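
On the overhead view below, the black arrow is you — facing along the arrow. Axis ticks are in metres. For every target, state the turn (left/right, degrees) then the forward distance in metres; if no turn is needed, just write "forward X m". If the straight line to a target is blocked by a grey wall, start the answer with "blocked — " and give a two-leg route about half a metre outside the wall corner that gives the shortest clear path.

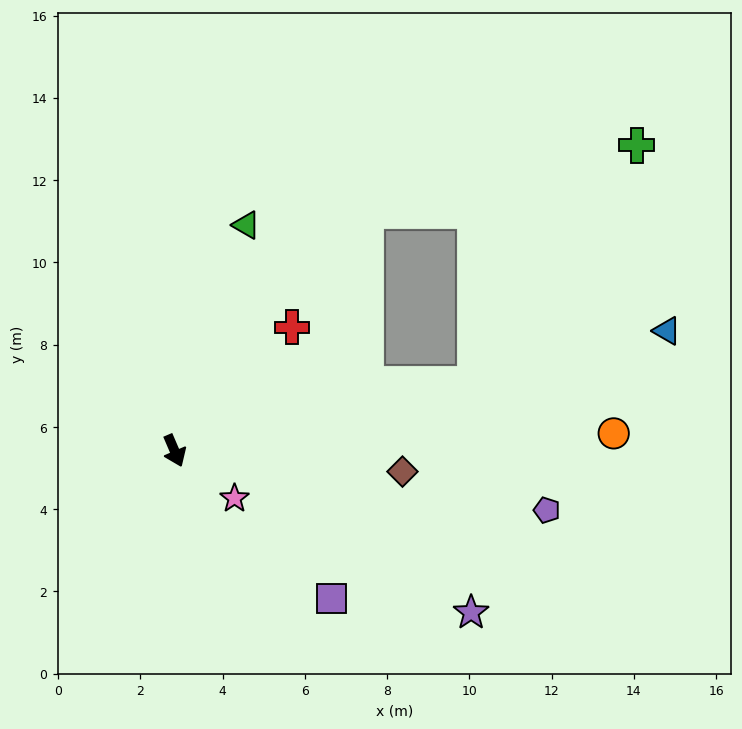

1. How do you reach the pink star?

turn left 28°, forward 1.9 m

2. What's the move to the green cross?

blocked — turn left 79°, forward 7.5 m, then turn left 43°, forward 7.0 m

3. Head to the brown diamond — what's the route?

turn left 62°, forward 5.6 m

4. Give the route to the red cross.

turn left 113°, forward 4.1 m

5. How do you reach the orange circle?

turn left 69°, forward 10.7 m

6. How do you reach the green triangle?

turn left 139°, forward 5.8 m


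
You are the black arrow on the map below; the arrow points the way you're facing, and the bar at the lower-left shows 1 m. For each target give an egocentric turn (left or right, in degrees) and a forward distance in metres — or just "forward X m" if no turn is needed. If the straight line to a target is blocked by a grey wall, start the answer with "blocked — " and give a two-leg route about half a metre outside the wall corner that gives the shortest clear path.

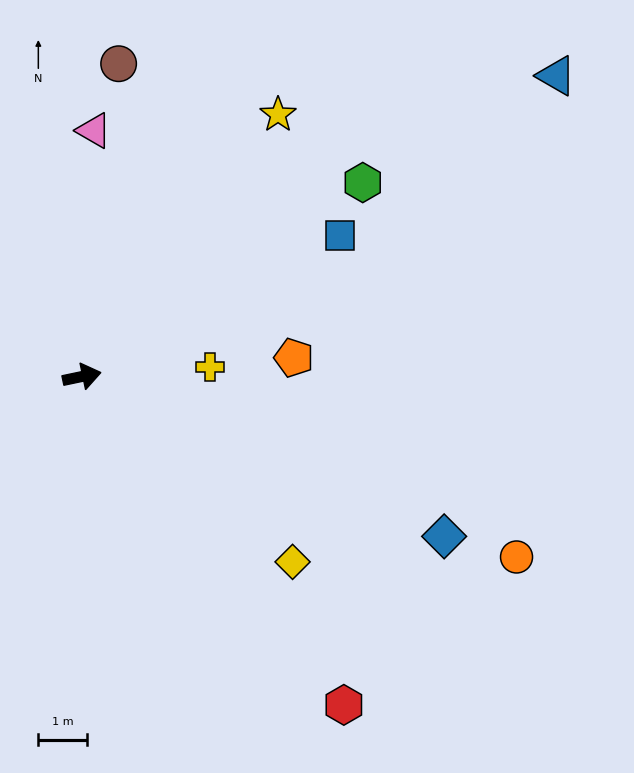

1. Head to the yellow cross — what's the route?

turn right 8°, forward 2.6 m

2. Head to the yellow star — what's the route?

turn left 41°, forward 6.7 m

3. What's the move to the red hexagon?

turn right 63°, forward 8.6 m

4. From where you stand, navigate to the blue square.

turn left 17°, forward 6.0 m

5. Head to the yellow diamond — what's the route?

turn right 53°, forward 5.7 m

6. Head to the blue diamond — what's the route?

turn right 36°, forward 8.1 m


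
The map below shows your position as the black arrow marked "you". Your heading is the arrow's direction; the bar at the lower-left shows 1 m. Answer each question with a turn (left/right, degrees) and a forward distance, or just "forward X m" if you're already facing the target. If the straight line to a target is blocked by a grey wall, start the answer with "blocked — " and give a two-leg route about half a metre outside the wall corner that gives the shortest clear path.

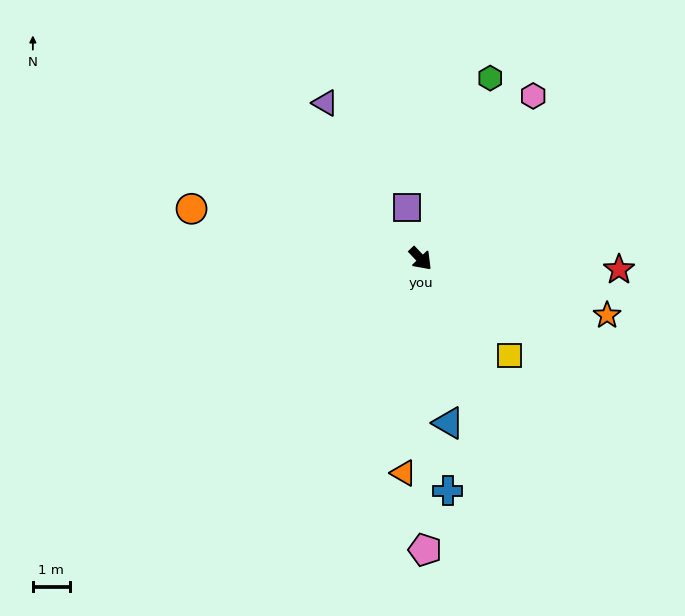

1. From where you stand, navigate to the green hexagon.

turn left 115°, forward 5.2 m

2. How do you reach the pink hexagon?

turn left 102°, forward 5.4 m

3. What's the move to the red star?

turn left 43°, forward 5.4 m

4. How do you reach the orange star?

turn left 30°, forward 5.3 m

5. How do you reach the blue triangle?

turn right 34°, forward 4.5 m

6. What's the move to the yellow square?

forward 3.6 m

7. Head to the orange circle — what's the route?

turn right 146°, forward 6.3 m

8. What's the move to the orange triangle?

turn right 48°, forward 5.8 m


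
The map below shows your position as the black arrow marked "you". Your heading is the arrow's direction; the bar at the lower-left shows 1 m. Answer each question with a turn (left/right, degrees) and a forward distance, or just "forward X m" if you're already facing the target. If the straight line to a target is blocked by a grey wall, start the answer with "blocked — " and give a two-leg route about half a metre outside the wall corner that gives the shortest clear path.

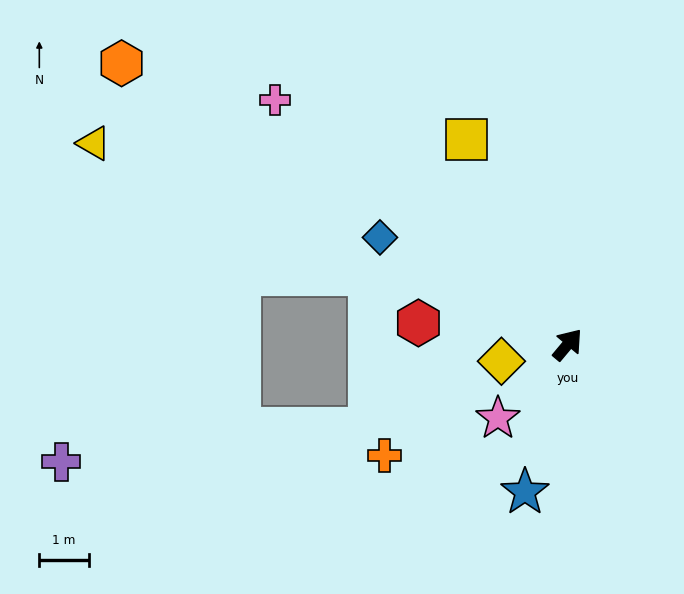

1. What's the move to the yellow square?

turn left 66°, forward 4.6 m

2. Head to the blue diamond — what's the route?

turn left 100°, forward 4.4 m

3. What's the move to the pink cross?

turn left 90°, forward 7.7 m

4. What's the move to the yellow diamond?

turn left 144°, forward 1.4 m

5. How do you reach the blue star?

turn right 156°, forward 3.1 m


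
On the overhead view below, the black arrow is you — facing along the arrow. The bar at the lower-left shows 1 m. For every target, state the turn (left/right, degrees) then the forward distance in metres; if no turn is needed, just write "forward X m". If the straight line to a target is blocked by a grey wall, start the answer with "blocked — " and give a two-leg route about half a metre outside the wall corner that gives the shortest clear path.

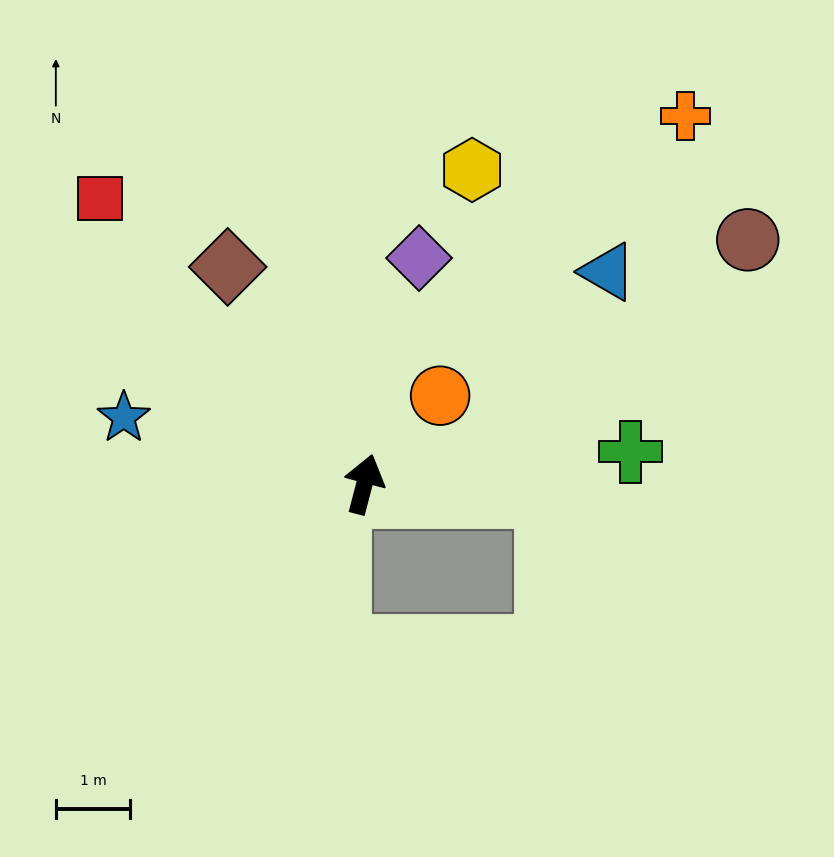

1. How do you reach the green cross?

turn right 68°, forward 3.6 m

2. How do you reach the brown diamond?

turn left 47°, forward 3.4 m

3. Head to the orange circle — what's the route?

turn right 26°, forward 1.6 m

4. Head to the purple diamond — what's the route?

forward 3.1 m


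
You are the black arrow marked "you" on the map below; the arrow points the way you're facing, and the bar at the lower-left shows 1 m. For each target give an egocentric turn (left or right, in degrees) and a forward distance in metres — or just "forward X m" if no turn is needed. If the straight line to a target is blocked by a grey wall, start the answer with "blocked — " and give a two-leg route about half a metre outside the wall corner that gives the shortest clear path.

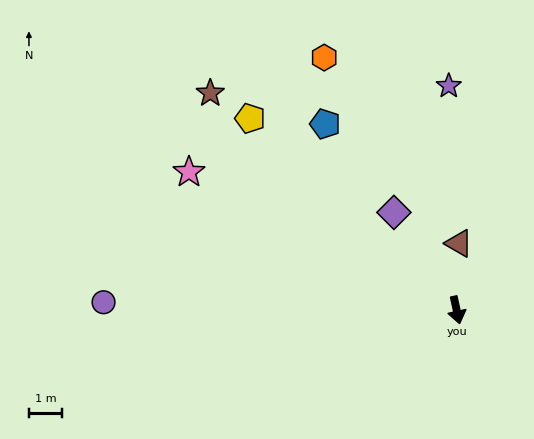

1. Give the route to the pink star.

turn right 130°, forward 9.0 m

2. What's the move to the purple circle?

turn right 103°, forward 10.6 m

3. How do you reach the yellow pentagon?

turn right 145°, forward 8.5 m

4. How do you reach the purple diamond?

turn right 160°, forward 3.5 m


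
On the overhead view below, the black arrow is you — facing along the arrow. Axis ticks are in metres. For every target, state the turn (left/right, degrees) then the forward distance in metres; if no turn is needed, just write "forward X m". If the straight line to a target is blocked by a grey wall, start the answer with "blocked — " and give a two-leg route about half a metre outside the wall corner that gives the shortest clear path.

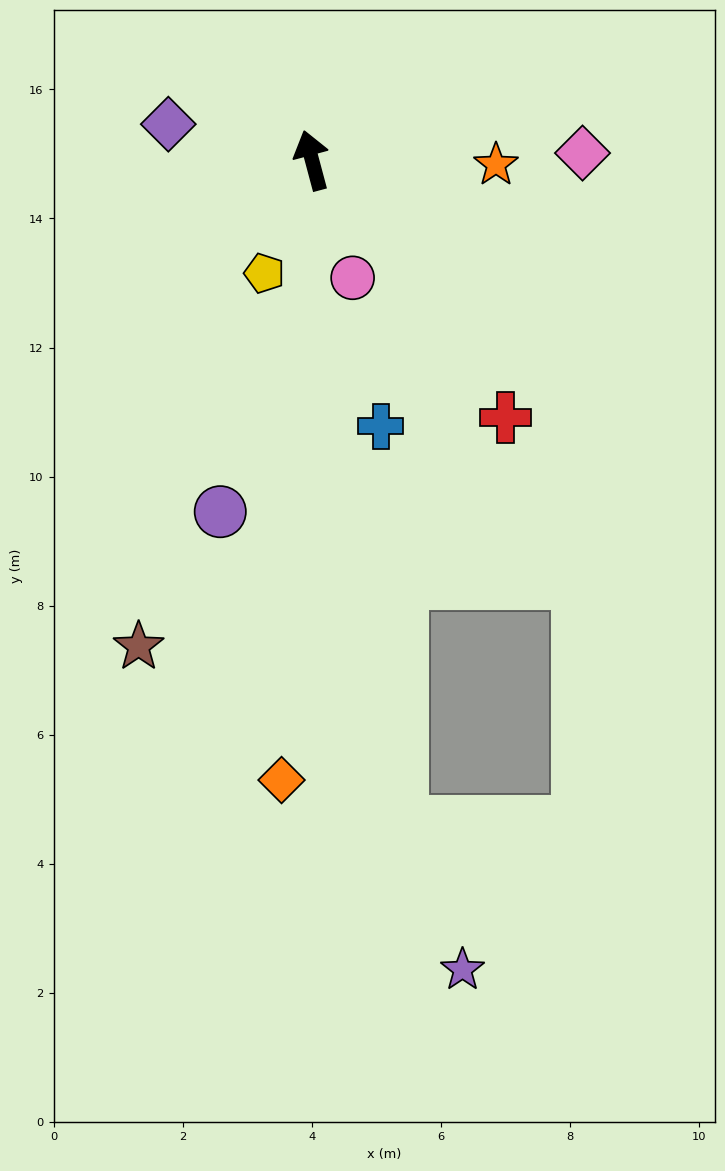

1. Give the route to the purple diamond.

turn left 61°, forward 2.3 m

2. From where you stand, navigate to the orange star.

turn right 106°, forward 2.9 m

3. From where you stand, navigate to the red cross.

turn right 158°, forward 5.0 m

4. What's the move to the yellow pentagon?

turn left 142°, forward 1.9 m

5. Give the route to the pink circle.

turn right 176°, forward 1.9 m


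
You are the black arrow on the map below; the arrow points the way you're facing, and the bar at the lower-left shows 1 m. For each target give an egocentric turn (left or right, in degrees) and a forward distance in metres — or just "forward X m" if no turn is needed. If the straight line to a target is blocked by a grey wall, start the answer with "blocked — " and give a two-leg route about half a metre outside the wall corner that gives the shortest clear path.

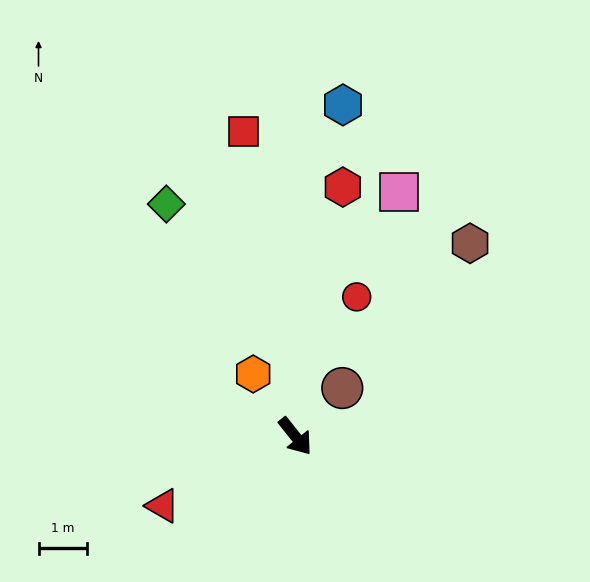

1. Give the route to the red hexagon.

turn left 131°, forward 5.3 m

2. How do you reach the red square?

turn left 151°, forward 6.4 m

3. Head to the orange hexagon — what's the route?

turn left 175°, forward 1.6 m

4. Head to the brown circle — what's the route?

turn left 97°, forward 1.4 m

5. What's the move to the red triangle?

turn right 101°, forward 3.1 m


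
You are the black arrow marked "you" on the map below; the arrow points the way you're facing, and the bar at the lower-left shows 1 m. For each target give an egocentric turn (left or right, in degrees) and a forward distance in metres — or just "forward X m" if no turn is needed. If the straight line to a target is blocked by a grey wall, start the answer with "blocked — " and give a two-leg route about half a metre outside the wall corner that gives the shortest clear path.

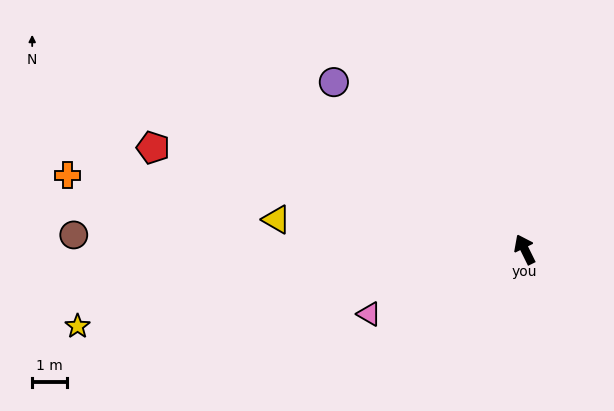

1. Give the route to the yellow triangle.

turn left 57°, forward 7.1 m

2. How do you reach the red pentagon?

turn left 48°, forward 11.0 m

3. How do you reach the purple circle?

turn left 23°, forward 7.2 m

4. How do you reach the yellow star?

turn left 74°, forward 12.9 m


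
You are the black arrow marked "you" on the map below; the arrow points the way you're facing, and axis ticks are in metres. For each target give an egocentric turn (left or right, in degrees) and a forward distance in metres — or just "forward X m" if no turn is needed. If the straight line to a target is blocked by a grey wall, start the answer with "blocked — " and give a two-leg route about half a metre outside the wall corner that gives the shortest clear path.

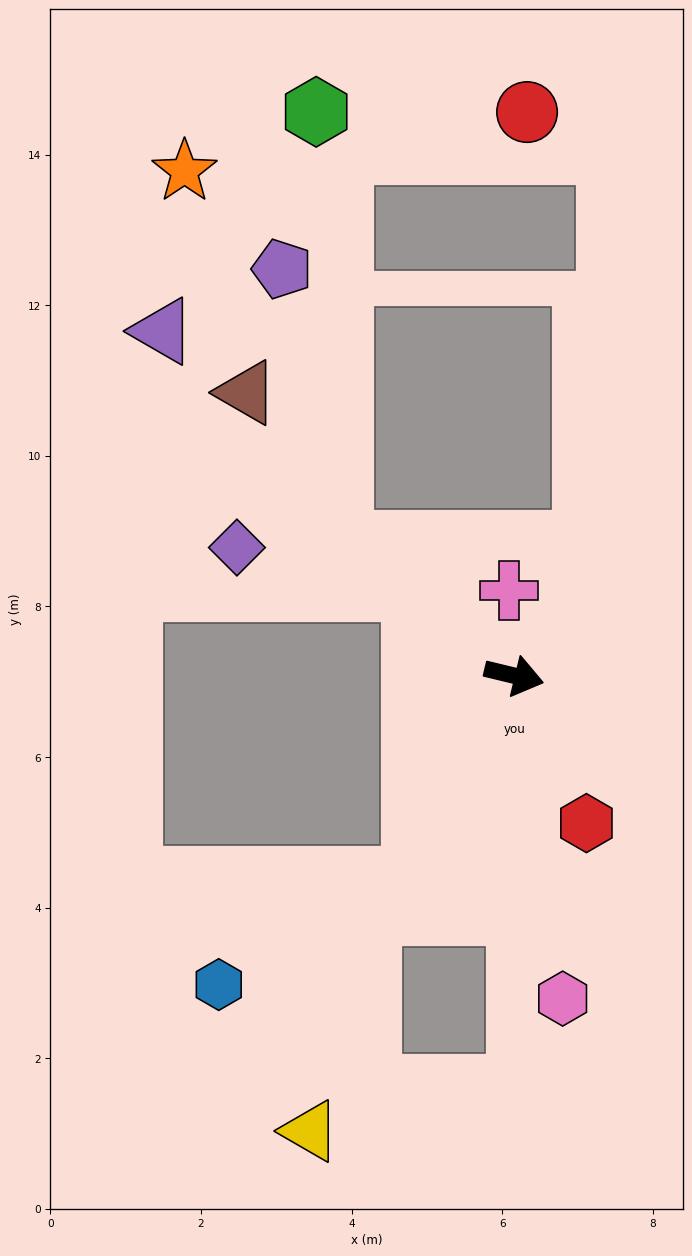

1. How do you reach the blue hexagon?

blocked — turn right 103°, forward 3.0 m, then turn right 35°, forward 3.0 m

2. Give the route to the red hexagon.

turn right 50°, forward 2.2 m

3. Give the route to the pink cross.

turn left 107°, forward 1.1 m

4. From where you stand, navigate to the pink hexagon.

turn right 68°, forward 4.3 m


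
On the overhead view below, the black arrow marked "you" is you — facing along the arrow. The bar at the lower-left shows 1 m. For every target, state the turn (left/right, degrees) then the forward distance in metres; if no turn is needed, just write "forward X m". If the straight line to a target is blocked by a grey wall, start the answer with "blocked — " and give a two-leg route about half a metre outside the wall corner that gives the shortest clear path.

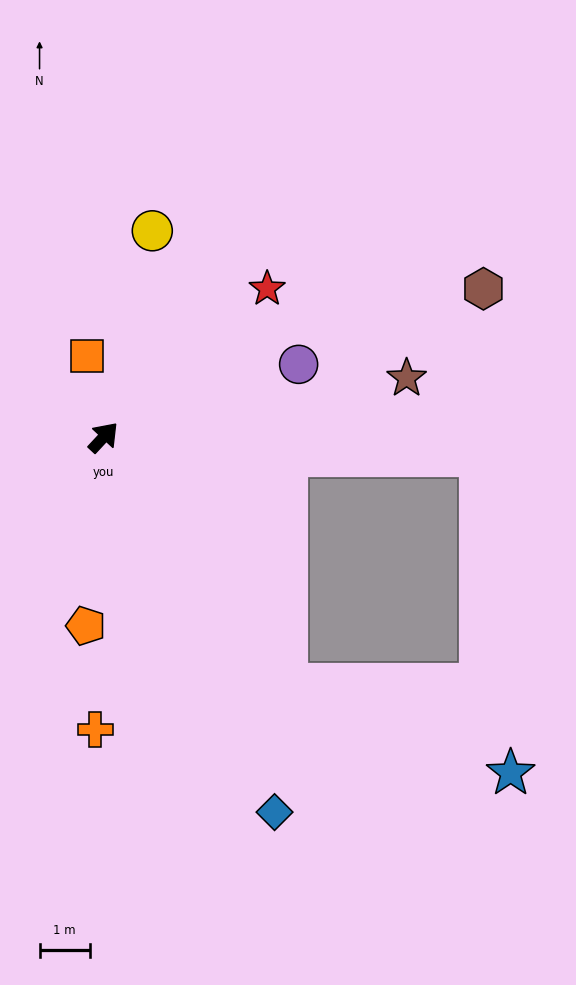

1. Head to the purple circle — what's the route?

turn right 27°, forward 4.1 m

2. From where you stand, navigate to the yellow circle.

turn left 30°, forward 4.2 m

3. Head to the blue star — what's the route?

blocked — turn right 101°, forward 6.1 m, then turn left 32°, forward 4.8 m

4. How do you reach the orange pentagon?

turn right 142°, forward 3.8 m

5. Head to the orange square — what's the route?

turn left 55°, forward 1.6 m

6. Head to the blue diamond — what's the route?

turn right 113°, forward 8.2 m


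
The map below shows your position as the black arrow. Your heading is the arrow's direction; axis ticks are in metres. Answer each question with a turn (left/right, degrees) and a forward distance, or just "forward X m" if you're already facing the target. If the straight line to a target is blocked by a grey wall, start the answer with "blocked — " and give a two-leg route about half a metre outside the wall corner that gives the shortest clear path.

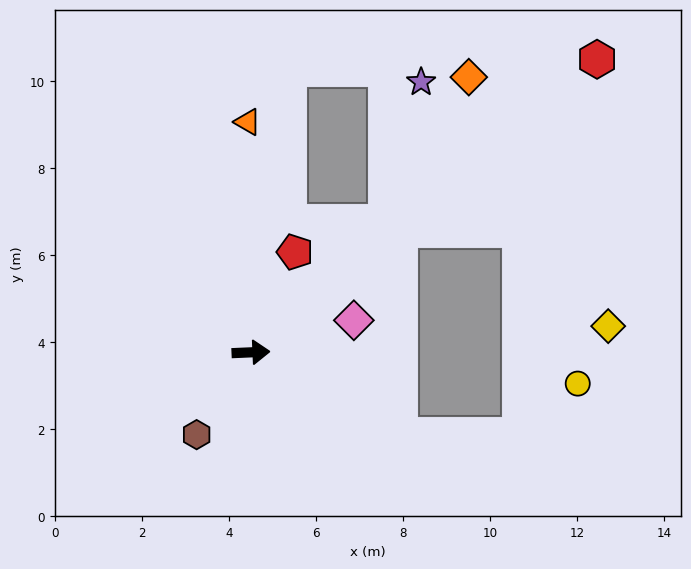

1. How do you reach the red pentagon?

turn left 64°, forward 2.5 m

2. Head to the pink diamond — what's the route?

turn left 15°, forward 2.5 m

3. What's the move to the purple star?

blocked — turn left 41°, forward 4.3 m, then turn left 33°, forward 3.3 m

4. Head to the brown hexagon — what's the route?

turn right 126°, forward 2.3 m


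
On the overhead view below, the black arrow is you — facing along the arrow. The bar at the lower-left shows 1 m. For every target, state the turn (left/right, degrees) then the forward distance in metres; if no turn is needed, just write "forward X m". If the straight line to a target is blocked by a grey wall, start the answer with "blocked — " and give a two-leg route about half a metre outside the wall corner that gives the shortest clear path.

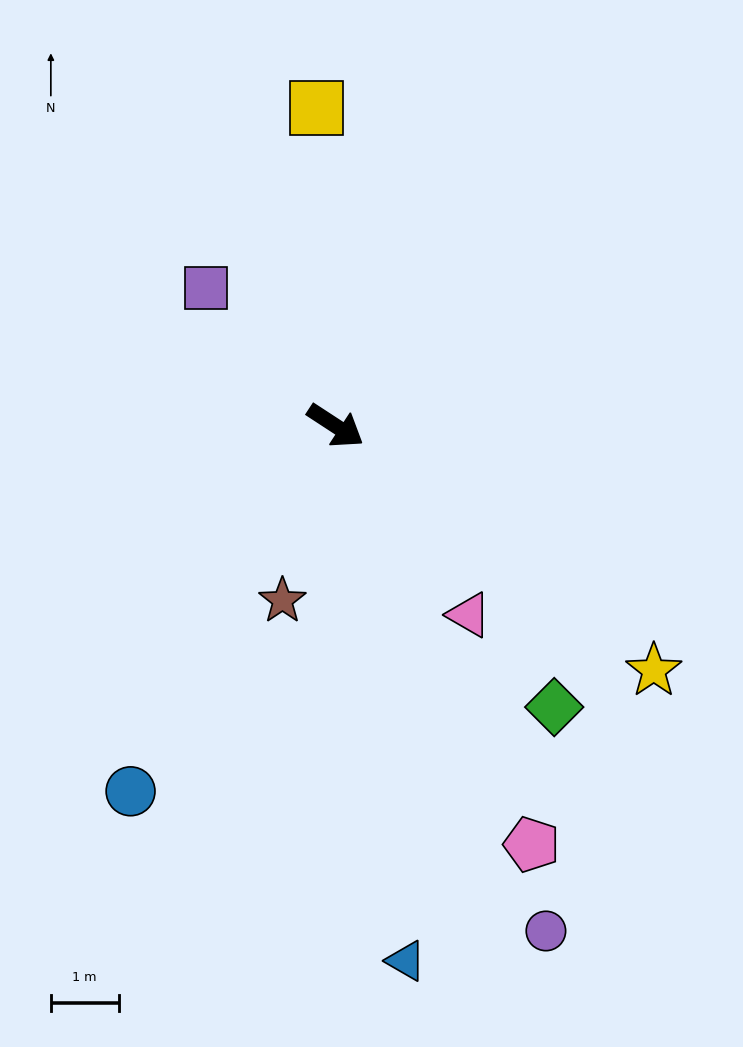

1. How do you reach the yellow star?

turn right 4°, forward 5.9 m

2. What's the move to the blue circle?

turn right 86°, forward 6.2 m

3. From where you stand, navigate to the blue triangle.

turn right 49°, forward 8.0 m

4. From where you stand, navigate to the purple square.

turn left 166°, forward 2.8 m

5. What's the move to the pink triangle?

turn right 22°, forward 3.4 m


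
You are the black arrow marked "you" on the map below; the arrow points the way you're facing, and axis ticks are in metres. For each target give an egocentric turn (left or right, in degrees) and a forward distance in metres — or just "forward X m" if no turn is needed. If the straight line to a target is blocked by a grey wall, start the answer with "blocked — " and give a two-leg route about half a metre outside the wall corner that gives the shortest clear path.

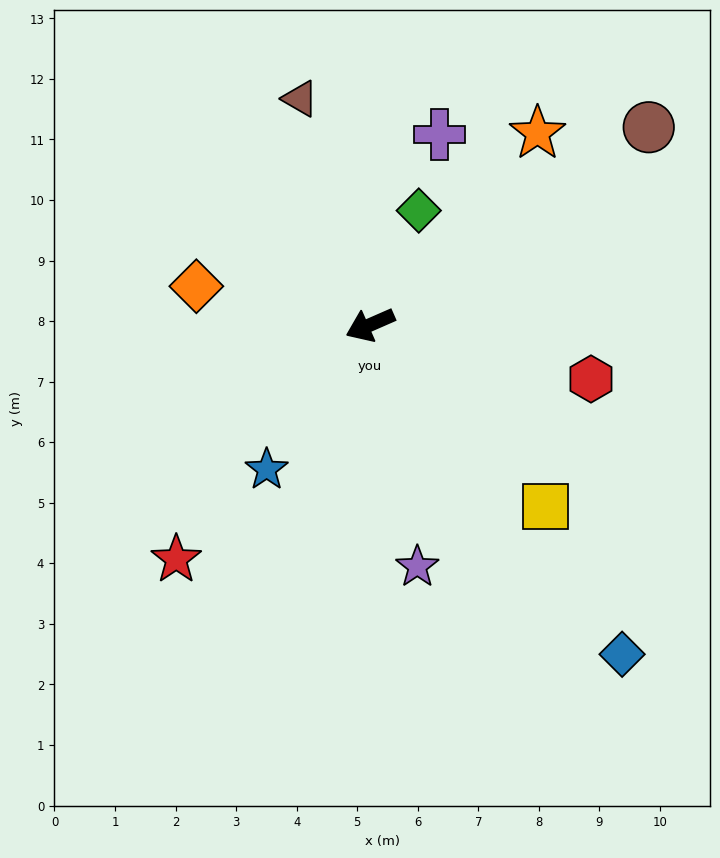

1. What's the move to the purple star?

turn left 77°, forward 4.1 m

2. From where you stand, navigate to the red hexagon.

turn left 143°, forward 3.8 m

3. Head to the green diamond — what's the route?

turn right 137°, forward 2.1 m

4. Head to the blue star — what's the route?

turn left 31°, forward 2.9 m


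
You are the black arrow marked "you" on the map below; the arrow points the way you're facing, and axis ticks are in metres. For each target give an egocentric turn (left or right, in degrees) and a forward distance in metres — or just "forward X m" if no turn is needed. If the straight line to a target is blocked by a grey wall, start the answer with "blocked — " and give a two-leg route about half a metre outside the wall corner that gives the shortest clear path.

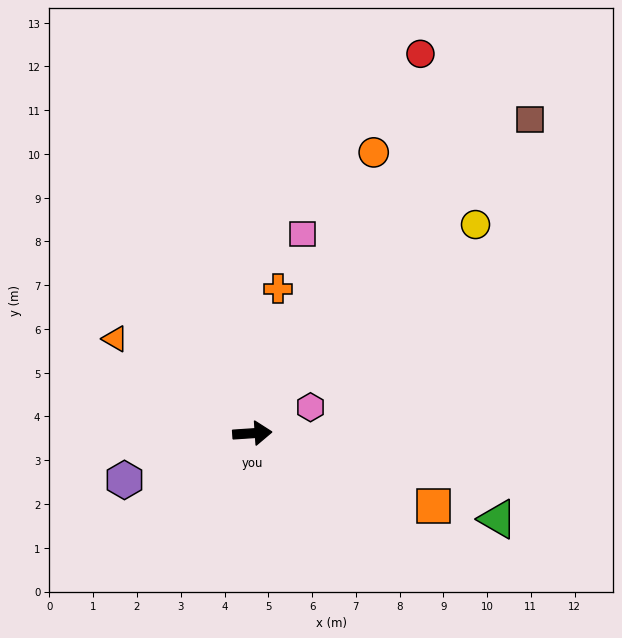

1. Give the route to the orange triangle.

turn left 142°, forward 3.8 m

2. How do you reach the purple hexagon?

turn right 164°, forward 3.1 m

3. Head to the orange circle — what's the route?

turn left 63°, forward 7.0 m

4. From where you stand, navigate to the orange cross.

turn left 76°, forward 3.4 m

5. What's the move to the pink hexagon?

turn left 20°, forward 1.5 m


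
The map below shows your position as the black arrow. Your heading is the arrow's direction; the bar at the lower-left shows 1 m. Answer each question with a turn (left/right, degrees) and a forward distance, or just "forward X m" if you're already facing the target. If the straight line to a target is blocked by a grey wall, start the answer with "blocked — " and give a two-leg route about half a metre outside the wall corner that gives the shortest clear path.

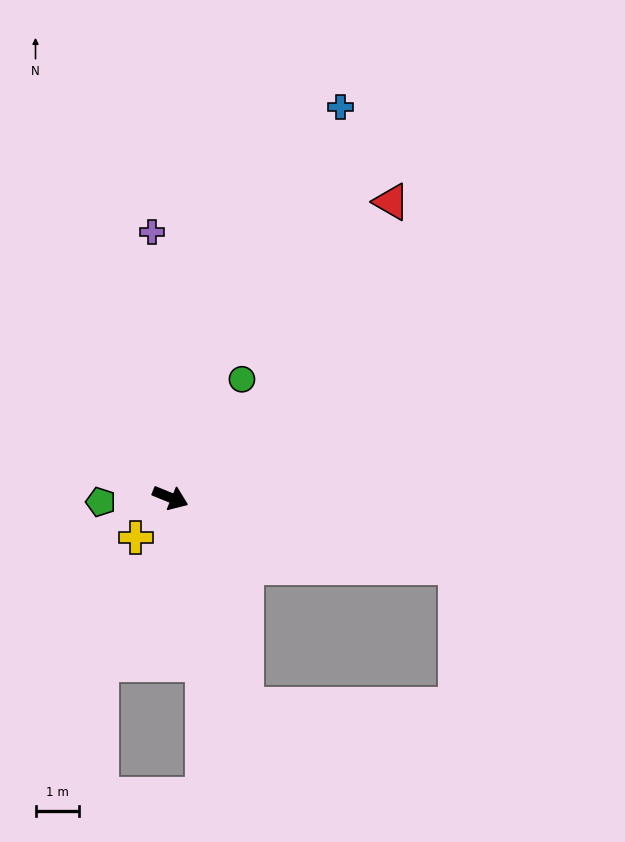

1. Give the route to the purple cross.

turn left 116°, forward 6.1 m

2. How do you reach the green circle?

turn left 81°, forward 3.2 m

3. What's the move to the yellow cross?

turn right 109°, forward 1.2 m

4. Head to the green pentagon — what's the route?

turn right 154°, forward 1.6 m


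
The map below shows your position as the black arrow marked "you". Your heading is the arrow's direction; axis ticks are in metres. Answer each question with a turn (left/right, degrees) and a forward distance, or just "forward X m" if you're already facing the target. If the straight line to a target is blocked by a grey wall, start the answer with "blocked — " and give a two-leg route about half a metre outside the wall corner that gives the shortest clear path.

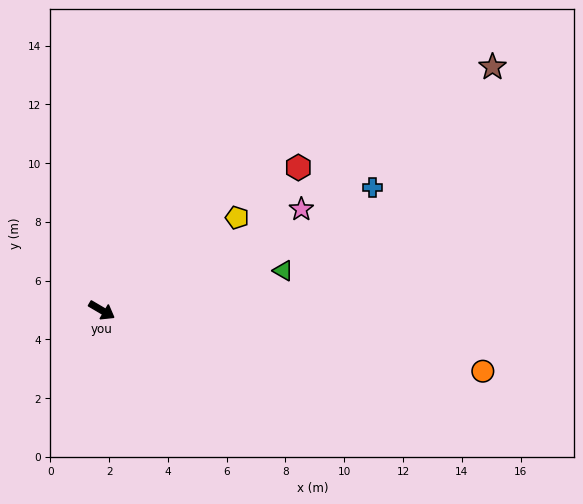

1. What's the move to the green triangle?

turn left 43°, forward 6.3 m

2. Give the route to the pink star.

turn left 57°, forward 7.6 m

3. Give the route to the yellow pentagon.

turn left 65°, forward 5.6 m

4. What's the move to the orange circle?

turn left 21°, forward 13.1 m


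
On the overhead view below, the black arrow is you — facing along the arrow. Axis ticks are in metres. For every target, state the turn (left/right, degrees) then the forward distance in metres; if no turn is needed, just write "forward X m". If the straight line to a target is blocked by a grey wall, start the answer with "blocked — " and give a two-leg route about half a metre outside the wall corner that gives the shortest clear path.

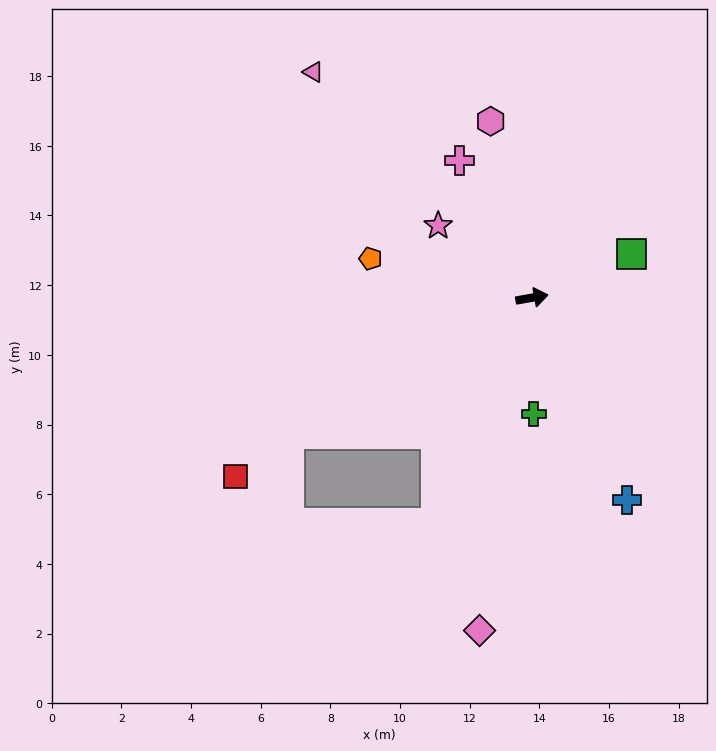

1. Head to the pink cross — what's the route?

turn left 108°, forward 4.5 m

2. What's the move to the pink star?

turn left 132°, forward 3.4 m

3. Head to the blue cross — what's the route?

turn right 75°, forward 6.4 m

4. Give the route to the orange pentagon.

turn left 156°, forward 4.8 m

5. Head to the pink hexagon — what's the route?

turn left 93°, forward 5.2 m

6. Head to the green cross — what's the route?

turn right 99°, forward 3.3 m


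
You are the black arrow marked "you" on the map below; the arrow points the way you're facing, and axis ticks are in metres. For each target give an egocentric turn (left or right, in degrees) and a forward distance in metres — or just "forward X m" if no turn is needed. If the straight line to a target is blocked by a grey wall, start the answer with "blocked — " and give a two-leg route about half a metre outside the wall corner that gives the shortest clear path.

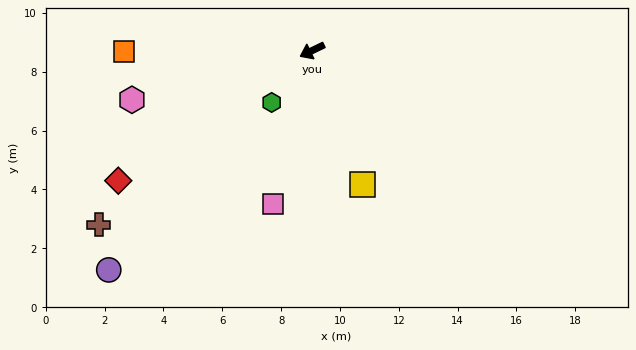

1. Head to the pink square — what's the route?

turn left 50°, forward 5.4 m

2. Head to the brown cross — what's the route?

turn left 13°, forward 9.4 m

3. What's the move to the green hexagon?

turn left 26°, forward 2.2 m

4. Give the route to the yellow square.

turn left 85°, forward 4.9 m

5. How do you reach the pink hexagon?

turn right 11°, forward 6.3 m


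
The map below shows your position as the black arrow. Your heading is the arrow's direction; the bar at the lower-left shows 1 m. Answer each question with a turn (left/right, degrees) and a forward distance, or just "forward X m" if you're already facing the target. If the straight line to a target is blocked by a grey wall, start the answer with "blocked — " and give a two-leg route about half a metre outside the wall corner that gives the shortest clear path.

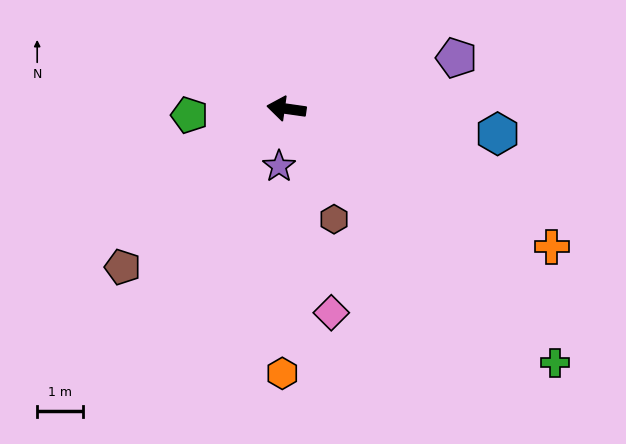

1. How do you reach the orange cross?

turn left 161°, forward 6.6 m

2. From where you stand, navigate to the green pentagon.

turn left 12°, forward 2.1 m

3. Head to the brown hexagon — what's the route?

turn left 121°, forward 2.7 m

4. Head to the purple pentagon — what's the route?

turn right 155°, forward 3.9 m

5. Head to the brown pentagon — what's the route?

turn left 52°, forward 5.0 m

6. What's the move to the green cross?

turn left 145°, forward 8.1 m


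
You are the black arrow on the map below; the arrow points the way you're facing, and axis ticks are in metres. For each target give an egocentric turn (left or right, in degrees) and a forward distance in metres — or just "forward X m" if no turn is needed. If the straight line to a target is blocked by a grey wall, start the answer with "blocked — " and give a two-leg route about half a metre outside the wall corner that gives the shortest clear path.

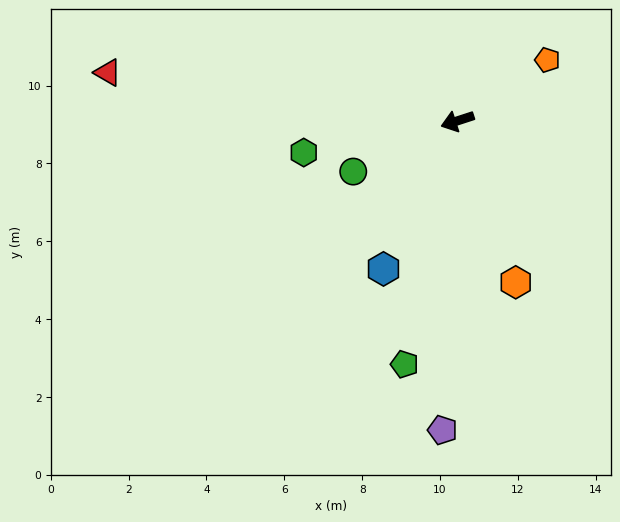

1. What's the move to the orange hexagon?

turn left 92°, forward 4.4 m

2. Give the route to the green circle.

turn left 8°, forward 3.0 m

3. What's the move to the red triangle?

turn right 26°, forward 9.1 m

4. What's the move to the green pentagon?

turn left 60°, forward 6.4 m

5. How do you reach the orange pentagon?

turn right 164°, forward 2.8 m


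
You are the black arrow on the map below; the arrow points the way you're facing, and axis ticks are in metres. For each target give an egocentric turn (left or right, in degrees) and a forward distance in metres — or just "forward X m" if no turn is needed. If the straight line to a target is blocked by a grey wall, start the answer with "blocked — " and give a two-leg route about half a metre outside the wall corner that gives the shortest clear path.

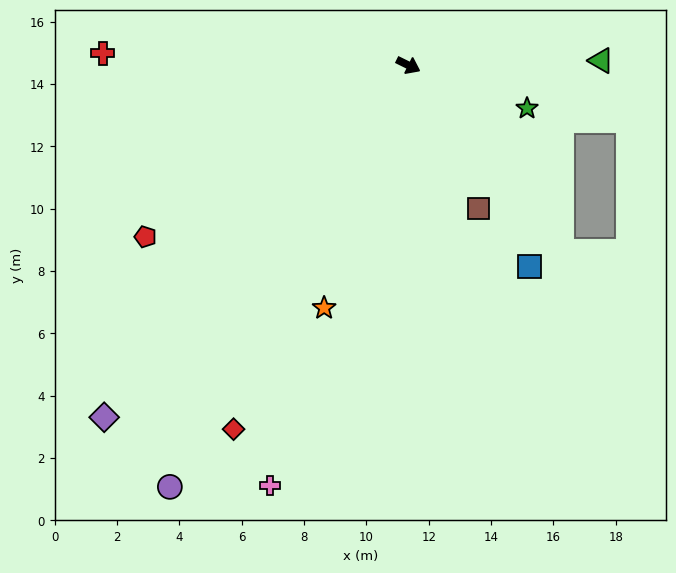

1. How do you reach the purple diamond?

turn right 105°, forward 14.9 m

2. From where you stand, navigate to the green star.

turn left 6°, forward 4.1 m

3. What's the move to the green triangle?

turn left 28°, forward 6.2 m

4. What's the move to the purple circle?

turn right 93°, forward 15.5 m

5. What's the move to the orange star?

turn right 83°, forward 8.2 m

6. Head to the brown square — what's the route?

turn right 38°, forward 5.1 m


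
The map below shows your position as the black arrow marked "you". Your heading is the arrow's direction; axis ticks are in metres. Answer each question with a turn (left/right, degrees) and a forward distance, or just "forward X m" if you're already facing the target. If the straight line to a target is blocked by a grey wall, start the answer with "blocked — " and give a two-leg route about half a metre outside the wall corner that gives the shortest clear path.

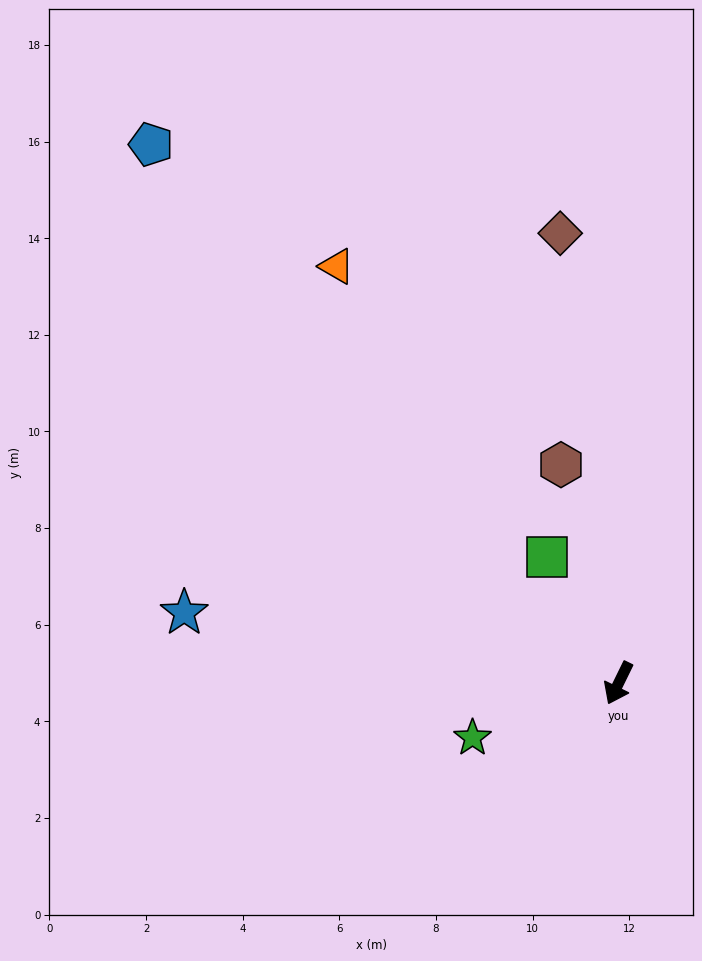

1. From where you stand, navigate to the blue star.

turn right 73°, forward 9.1 m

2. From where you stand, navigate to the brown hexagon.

turn right 139°, forward 4.7 m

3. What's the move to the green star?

turn right 43°, forward 3.2 m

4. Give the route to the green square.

turn right 124°, forward 3.0 m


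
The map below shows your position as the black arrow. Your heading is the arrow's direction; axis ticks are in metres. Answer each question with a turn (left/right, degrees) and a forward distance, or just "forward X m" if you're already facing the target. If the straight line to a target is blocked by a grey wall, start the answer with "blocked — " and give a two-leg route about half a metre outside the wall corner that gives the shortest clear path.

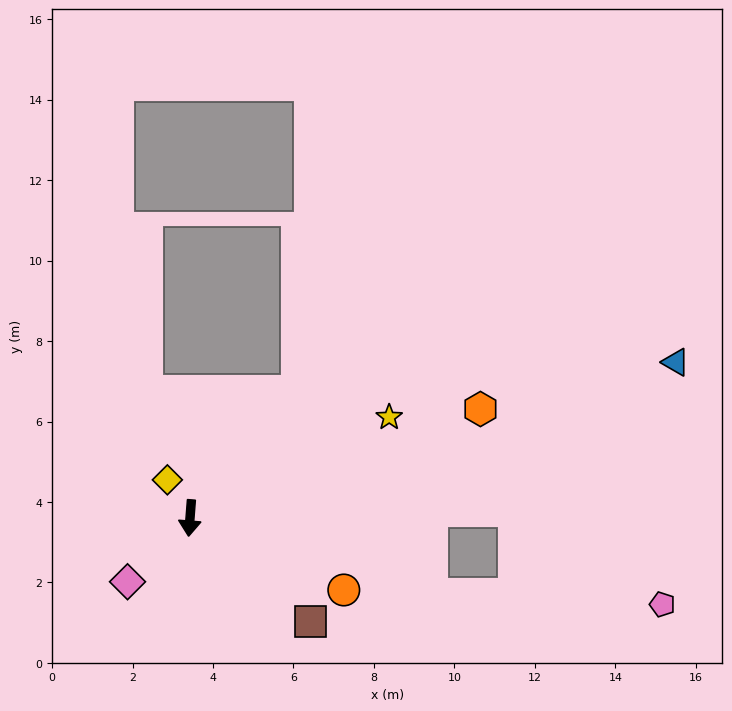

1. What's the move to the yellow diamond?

turn right 145°, forward 1.1 m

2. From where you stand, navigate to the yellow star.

turn left 121°, forward 5.5 m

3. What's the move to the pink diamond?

turn right 40°, forward 2.2 m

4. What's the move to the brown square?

turn left 54°, forward 3.9 m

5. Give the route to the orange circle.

turn left 69°, forward 4.2 m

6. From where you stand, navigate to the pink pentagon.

blocked — turn left 96°, forward 8.1 m, then turn right 34°, forward 4.3 m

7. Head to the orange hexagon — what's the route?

turn left 115°, forward 7.7 m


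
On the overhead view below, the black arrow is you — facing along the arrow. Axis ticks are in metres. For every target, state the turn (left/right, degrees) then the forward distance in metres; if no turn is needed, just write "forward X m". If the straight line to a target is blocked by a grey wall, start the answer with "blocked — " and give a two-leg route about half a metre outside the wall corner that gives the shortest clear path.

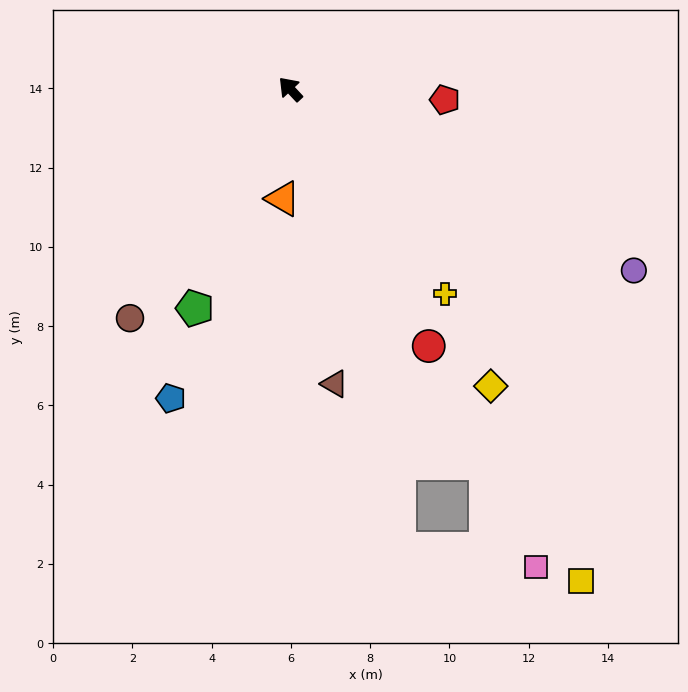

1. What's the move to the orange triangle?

turn left 133°, forward 2.8 m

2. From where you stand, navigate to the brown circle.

turn left 102°, forward 7.1 m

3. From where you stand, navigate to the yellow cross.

turn left 174°, forward 6.5 m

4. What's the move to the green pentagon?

turn left 113°, forward 6.0 m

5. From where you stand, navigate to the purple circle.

turn right 161°, forward 9.8 m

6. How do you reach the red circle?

turn left 165°, forward 7.4 m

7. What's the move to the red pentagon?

turn right 137°, forward 3.9 m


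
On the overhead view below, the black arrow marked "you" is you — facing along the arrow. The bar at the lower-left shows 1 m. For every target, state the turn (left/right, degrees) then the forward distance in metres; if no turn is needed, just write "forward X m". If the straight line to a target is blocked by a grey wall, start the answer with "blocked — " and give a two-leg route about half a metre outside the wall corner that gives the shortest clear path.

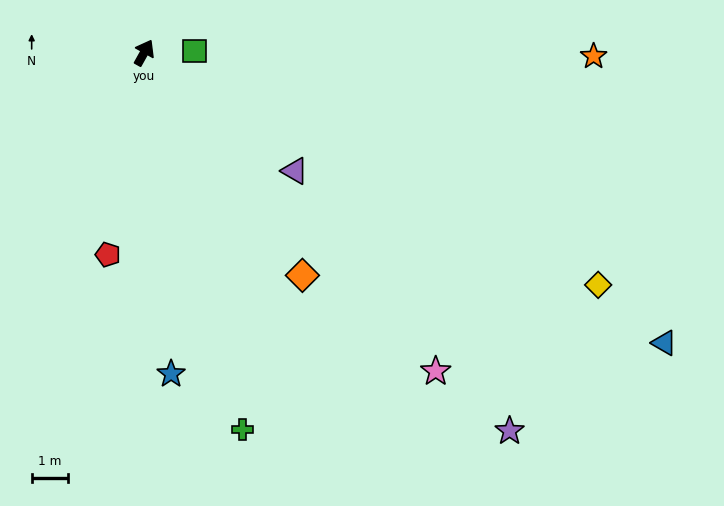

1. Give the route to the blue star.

turn right 146°, forward 8.8 m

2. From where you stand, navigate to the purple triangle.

turn right 99°, forward 5.2 m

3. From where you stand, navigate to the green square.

turn right 59°, forward 1.4 m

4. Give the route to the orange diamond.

turn right 115°, forward 7.5 m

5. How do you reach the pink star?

turn right 108°, forward 11.8 m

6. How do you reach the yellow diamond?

turn right 88°, forward 13.9 m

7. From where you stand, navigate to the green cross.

turn right 136°, forward 10.6 m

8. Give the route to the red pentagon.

turn right 161°, forward 5.6 m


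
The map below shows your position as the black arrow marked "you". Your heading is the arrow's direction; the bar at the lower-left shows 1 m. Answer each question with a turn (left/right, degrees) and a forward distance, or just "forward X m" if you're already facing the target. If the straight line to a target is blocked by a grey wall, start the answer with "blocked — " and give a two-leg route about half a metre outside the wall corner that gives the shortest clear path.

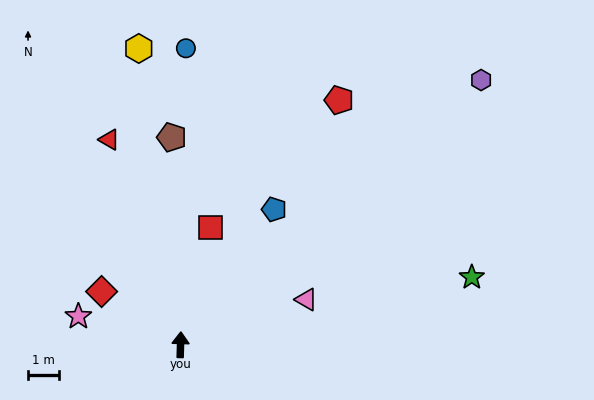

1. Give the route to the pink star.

turn left 76°, forward 3.4 m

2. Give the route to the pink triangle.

turn right 69°, forward 4.3 m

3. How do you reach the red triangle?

turn left 21°, forward 7.0 m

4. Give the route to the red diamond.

turn left 58°, forward 3.1 m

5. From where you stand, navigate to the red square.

turn right 13°, forward 3.9 m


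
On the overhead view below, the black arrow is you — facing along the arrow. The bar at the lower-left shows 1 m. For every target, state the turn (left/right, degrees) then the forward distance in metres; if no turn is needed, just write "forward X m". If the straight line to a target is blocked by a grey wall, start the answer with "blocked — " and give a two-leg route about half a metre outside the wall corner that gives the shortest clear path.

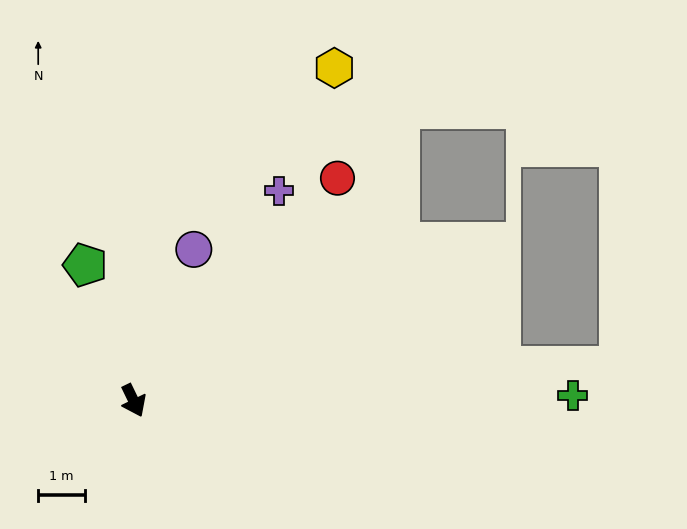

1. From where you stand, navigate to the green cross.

turn left 65°, forward 9.4 m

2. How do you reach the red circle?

turn left 112°, forward 6.5 m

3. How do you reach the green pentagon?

turn left 174°, forward 3.1 m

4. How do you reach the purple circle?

turn left 132°, forward 3.5 m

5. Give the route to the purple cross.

turn left 119°, forward 5.5 m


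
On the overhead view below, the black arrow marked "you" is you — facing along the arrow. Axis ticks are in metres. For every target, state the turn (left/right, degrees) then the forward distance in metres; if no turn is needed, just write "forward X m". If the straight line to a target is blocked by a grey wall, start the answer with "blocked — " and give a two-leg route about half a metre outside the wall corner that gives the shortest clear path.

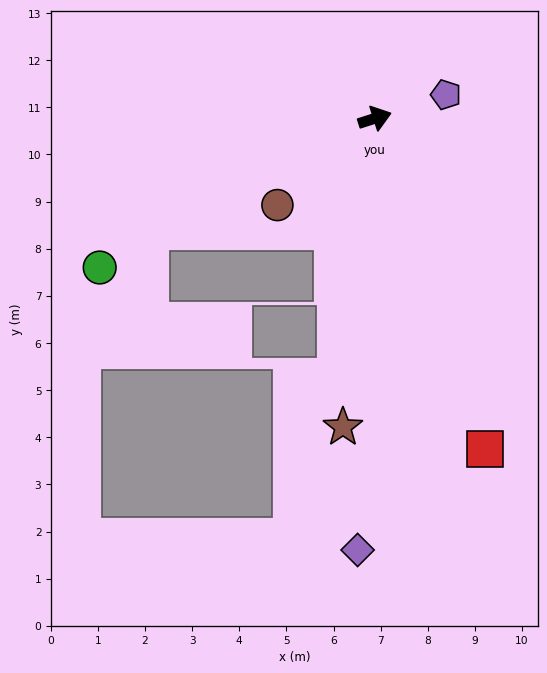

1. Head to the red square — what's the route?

turn right 89°, forward 7.4 m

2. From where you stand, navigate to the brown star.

turn right 114°, forward 6.6 m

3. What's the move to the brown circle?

turn right 156°, forward 2.8 m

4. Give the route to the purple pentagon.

forward 1.6 m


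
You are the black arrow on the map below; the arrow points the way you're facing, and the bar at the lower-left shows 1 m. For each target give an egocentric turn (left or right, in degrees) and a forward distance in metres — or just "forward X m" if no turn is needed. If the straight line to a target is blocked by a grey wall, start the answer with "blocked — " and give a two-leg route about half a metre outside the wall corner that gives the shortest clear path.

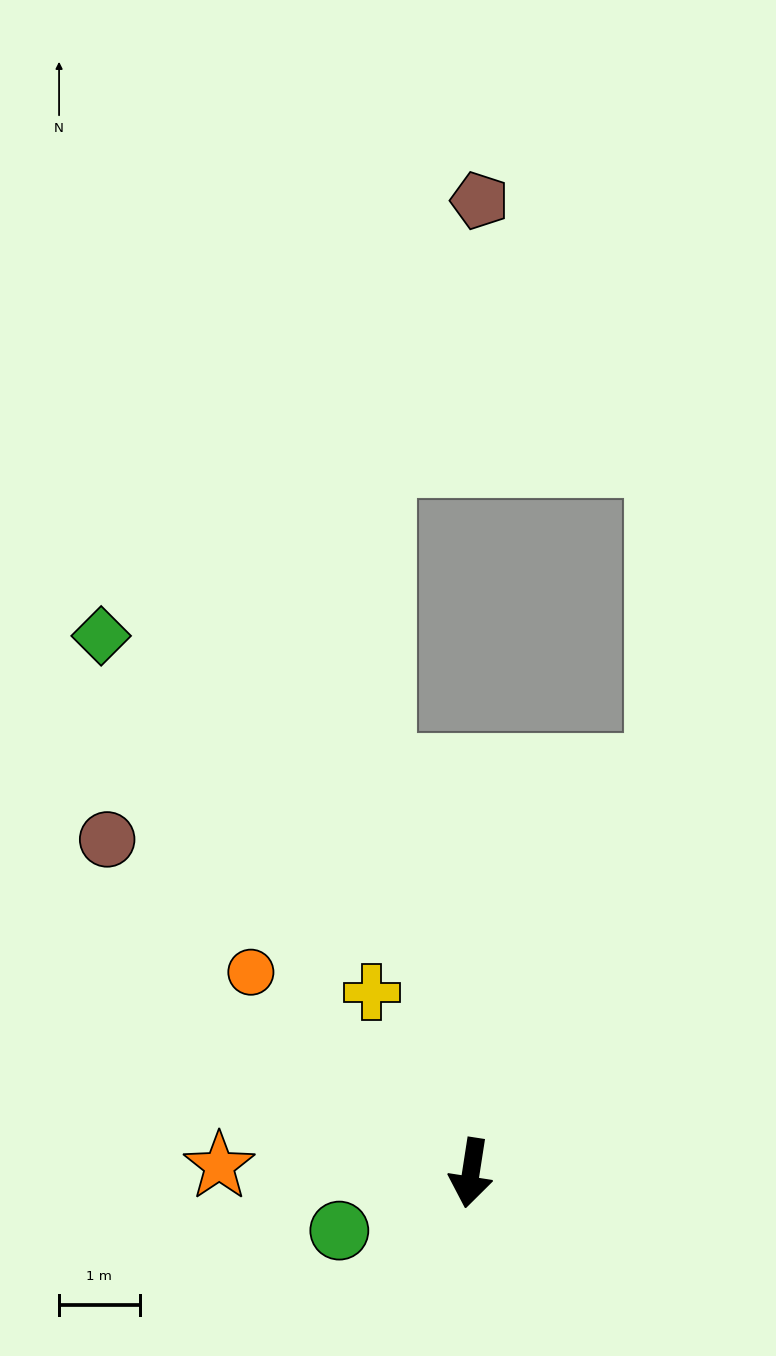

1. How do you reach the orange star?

turn right 83°, forward 3.1 m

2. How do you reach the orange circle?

turn right 124°, forward 3.7 m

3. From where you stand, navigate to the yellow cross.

turn right 142°, forward 2.6 m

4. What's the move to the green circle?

turn right 58°, forward 1.8 m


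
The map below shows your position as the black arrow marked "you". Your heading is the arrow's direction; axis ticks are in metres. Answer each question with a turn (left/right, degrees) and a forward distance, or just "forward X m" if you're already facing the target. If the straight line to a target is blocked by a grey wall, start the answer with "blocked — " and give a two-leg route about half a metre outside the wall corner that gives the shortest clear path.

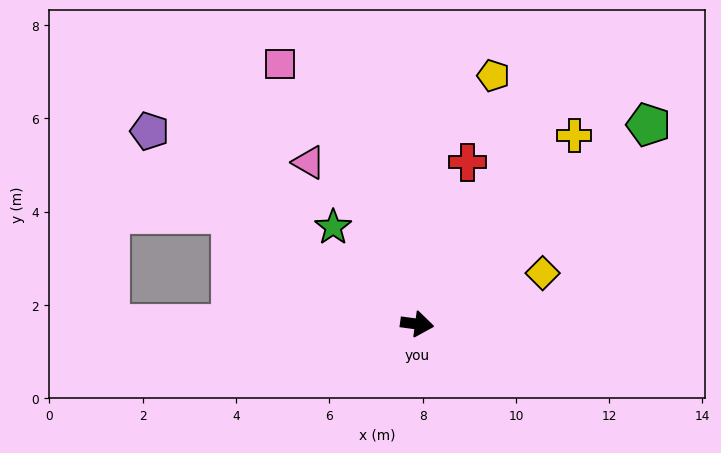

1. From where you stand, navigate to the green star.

turn left 139°, forward 2.7 m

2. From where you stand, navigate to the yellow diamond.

turn left 30°, forward 2.9 m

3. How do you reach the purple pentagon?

turn left 152°, forward 7.1 m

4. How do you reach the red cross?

turn left 80°, forward 3.6 m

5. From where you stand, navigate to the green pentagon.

turn left 48°, forward 6.5 m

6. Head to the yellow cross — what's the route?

turn left 58°, forward 5.3 m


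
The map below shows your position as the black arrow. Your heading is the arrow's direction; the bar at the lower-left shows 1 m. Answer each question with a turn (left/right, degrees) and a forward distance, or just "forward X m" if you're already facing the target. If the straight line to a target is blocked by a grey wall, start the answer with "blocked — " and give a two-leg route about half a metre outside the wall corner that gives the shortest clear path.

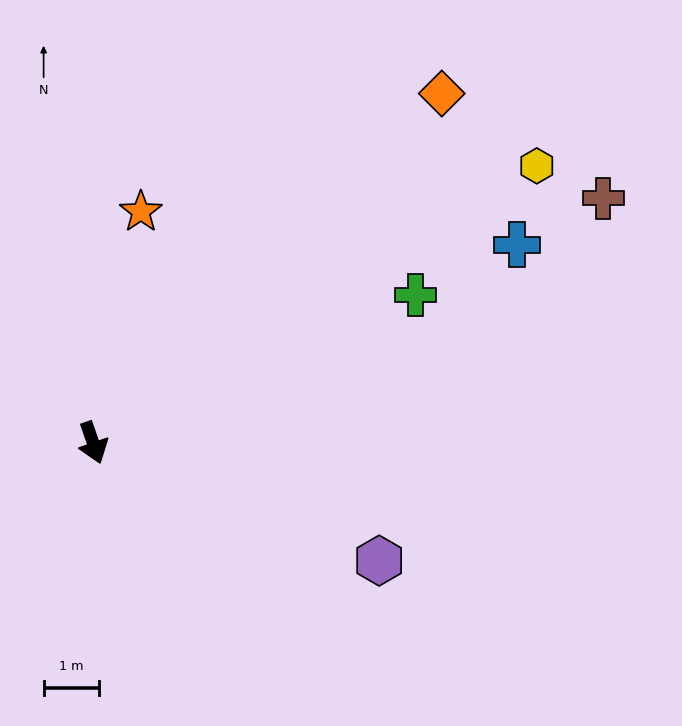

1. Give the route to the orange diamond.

turn left 116°, forward 8.9 m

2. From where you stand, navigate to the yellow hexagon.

turn left 103°, forward 9.4 m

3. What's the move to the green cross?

turn left 96°, forward 6.4 m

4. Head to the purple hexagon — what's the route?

turn left 49°, forward 5.6 m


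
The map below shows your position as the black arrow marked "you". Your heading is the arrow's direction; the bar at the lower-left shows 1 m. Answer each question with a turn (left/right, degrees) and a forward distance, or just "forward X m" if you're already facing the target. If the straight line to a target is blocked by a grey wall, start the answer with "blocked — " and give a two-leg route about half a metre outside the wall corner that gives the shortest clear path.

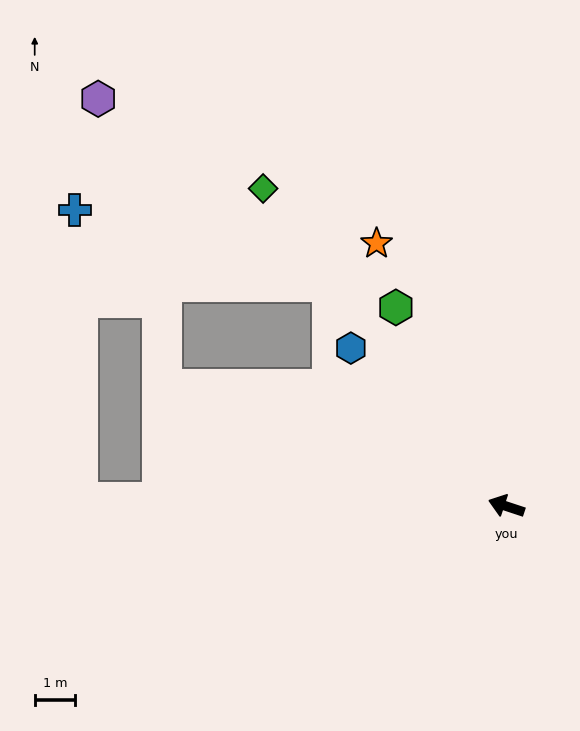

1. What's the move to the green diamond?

turn right 34°, forward 9.8 m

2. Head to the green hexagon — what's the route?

turn right 43°, forward 5.6 m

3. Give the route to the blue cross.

blocked — turn right 33°, forward 7.0 m, then turn left 35°, forward 6.5 m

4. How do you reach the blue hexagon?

turn right 27°, forward 5.4 m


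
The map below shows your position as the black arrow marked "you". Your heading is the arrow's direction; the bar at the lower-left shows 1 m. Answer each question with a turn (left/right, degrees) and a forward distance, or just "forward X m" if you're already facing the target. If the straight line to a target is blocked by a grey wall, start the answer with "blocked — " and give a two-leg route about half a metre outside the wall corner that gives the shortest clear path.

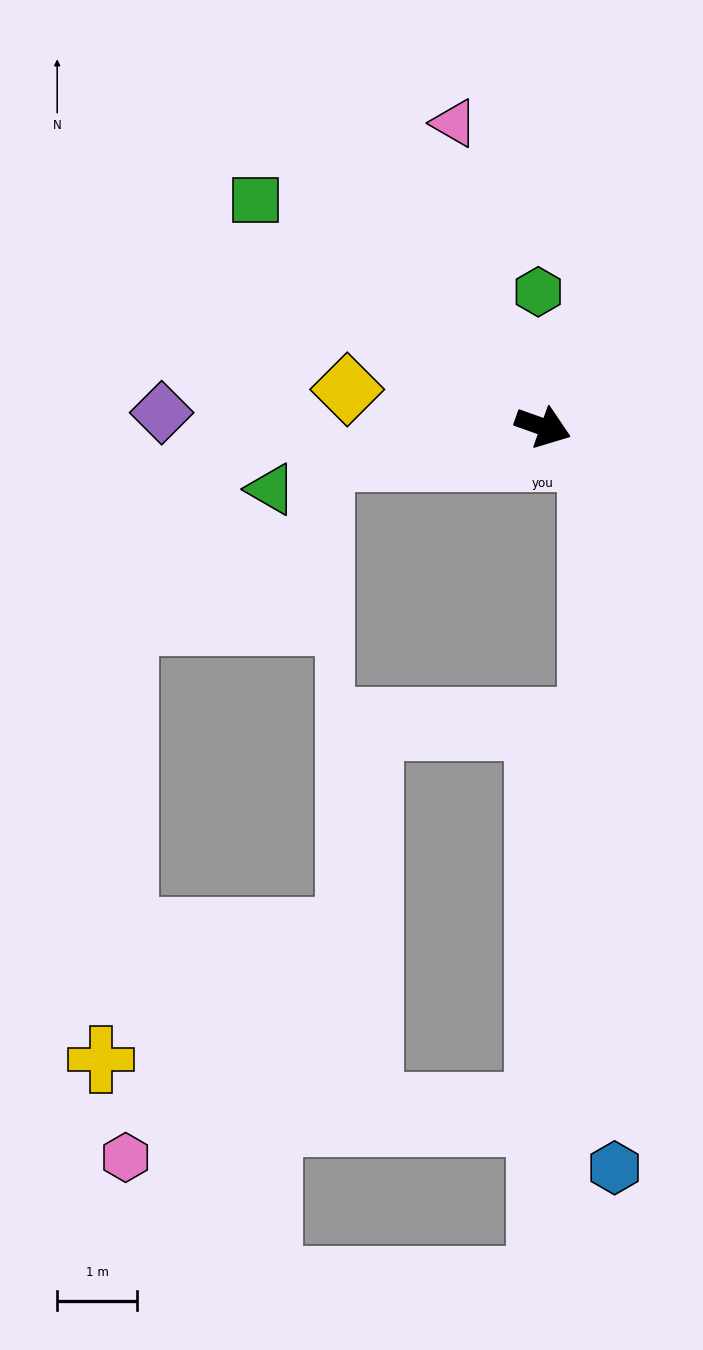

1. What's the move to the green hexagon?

turn left 112°, forward 1.7 m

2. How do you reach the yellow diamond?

turn right 171°, forward 2.5 m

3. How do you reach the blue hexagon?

blocked — turn right 12°, forward 0.7 m, then turn right 57°, forward 8.9 m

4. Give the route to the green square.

turn left 161°, forward 4.6 m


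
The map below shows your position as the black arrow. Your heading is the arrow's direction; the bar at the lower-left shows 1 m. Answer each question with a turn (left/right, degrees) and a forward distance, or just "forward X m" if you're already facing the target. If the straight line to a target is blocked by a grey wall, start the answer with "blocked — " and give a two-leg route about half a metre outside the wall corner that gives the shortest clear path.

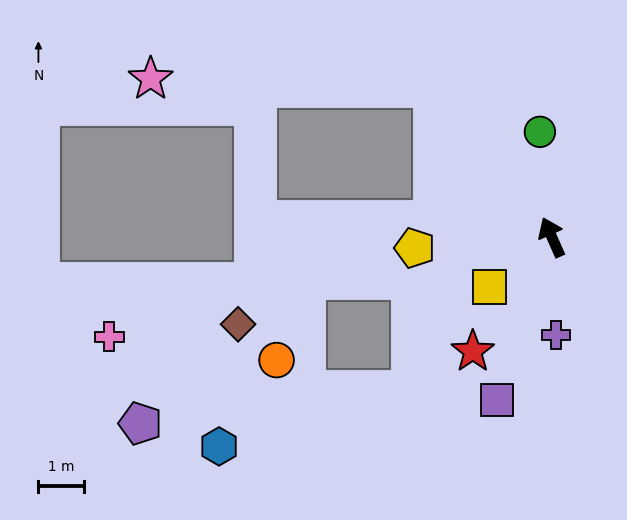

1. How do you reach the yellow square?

turn left 105°, forward 1.7 m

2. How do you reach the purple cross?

turn left 158°, forward 2.1 m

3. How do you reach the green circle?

turn right 17°, forward 2.3 m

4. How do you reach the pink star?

blocked — turn left 15°, forward 4.2 m, then turn left 49°, forward 6.2 m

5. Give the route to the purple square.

turn left 137°, forward 3.8 m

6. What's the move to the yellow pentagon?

turn left 71°, forward 3.0 m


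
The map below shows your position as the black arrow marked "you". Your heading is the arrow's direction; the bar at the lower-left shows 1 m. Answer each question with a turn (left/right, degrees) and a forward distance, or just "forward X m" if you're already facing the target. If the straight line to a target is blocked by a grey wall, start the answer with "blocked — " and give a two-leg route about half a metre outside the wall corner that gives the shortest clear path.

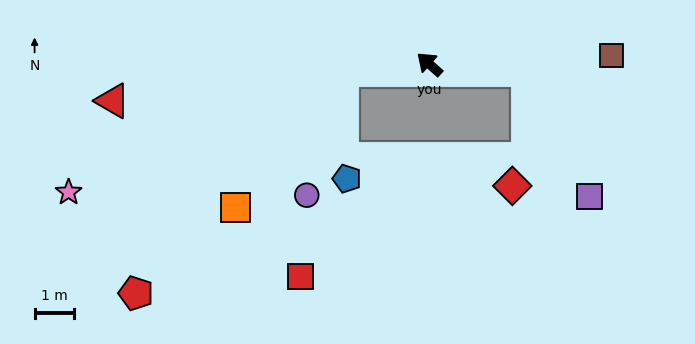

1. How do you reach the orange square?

blocked — turn left 46°, forward 2.2 m, then turn left 48°, forward 4.4 m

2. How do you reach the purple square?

blocked — turn right 142°, forward 2.5 m, then turn right 60°, forward 3.6 m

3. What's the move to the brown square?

turn right 136°, forward 4.7 m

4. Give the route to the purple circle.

blocked — turn left 46°, forward 2.2 m, then turn left 70°, forward 3.3 m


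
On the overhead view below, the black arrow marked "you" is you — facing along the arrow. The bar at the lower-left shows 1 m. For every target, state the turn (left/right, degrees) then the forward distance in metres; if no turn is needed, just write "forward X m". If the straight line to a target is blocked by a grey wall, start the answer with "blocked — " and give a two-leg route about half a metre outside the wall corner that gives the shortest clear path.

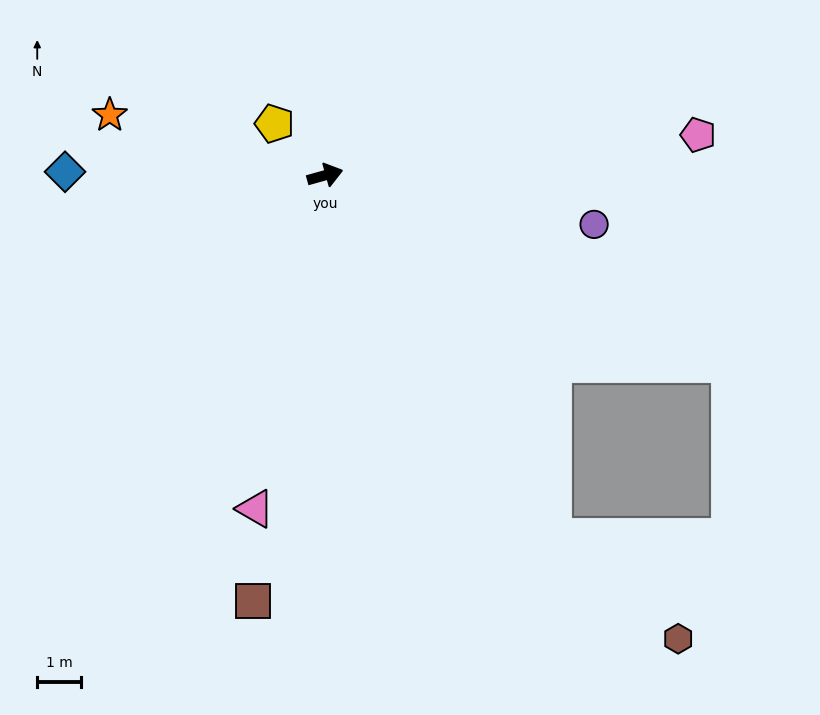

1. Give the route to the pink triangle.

turn right 117°, forward 7.8 m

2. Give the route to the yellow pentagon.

turn left 119°, forward 1.7 m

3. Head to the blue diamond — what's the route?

turn left 164°, forward 6.0 m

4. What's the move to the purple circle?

turn right 26°, forward 6.3 m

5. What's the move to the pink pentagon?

turn right 9°, forward 8.6 m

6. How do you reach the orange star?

turn left 149°, forward 5.1 m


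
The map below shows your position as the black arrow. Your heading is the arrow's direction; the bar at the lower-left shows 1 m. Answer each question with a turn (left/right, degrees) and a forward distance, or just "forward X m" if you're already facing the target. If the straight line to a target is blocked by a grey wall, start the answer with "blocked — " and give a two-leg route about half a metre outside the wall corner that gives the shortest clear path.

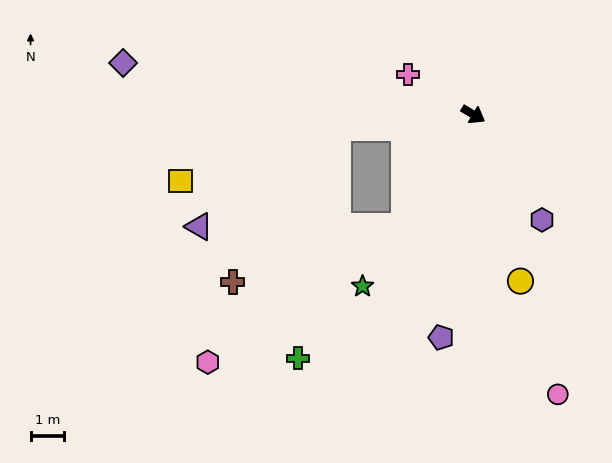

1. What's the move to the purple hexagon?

turn right 26°, forward 3.8 m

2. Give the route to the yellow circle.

turn right 43°, forward 5.2 m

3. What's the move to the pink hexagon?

blocked — turn right 90°, forward 4.0 m, then turn right 25°, forward 7.2 m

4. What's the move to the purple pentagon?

turn right 67°, forward 6.8 m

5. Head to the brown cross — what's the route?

blocked — turn right 90°, forward 4.0 m, then turn right 42°, forward 5.4 m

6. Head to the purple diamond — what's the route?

turn right 158°, forward 10.6 m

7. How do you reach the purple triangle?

blocked — turn right 144°, forward 4.1 m, then turn left 30°, forward 5.1 m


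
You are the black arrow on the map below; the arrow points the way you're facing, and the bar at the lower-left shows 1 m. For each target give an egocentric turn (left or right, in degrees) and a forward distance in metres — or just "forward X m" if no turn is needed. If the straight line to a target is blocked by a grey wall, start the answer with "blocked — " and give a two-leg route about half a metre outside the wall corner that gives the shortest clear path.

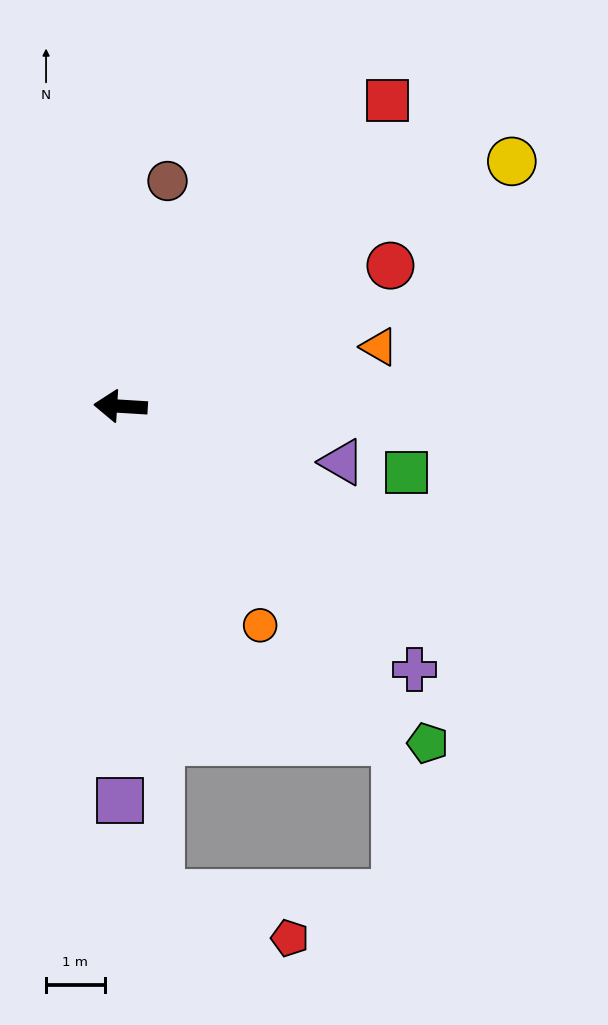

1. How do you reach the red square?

turn right 128°, forward 6.9 m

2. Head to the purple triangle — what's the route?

turn left 169°, forward 3.9 m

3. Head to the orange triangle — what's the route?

turn right 164°, forward 4.5 m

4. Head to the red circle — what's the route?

turn right 149°, forward 5.2 m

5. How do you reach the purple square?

turn left 93°, forward 6.7 m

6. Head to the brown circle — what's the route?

turn right 98°, forward 3.9 m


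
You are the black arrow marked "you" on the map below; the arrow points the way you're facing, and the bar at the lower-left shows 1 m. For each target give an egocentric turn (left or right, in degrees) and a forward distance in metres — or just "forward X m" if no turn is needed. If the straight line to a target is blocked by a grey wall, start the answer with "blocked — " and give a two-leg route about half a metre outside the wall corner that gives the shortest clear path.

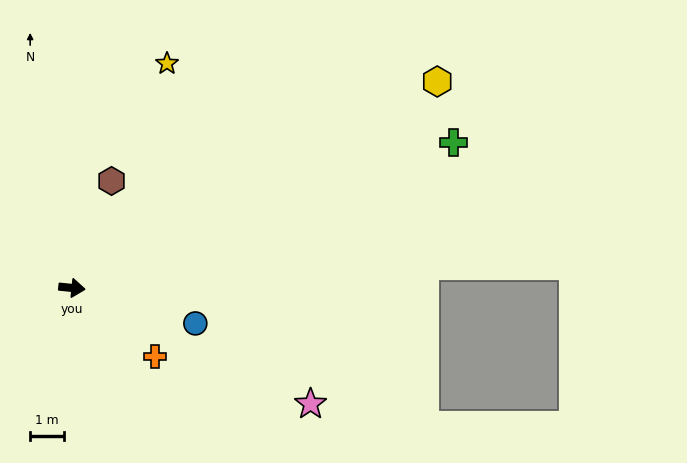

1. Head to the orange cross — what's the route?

turn right 34°, forward 3.2 m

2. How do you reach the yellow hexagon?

turn left 35°, forward 12.4 m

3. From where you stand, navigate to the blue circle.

turn right 10°, forward 3.8 m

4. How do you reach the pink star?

turn right 20°, forward 7.8 m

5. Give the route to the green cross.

turn left 27°, forward 12.0 m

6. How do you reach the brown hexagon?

turn left 76°, forward 3.4 m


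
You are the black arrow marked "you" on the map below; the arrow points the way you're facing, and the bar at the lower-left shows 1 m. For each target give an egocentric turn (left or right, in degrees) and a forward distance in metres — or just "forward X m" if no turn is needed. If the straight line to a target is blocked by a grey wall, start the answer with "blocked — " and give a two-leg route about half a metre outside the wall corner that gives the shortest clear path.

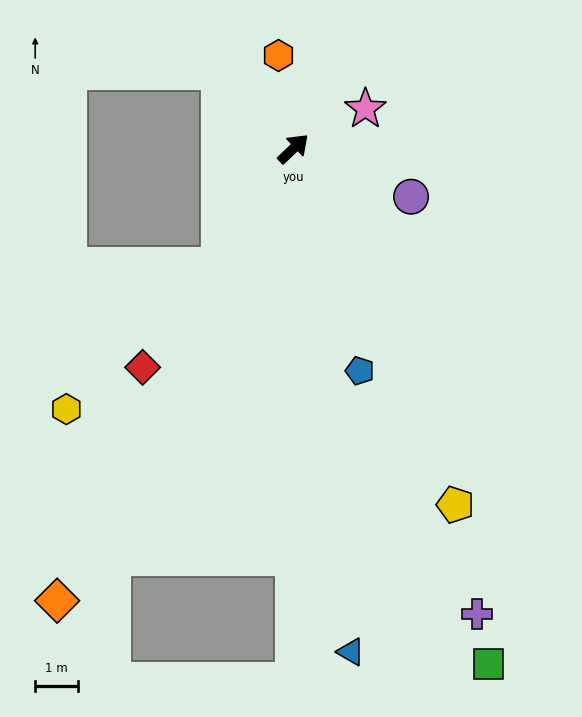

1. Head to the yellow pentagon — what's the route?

turn right 109°, forward 9.1 m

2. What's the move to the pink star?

turn right 15°, forward 1.9 m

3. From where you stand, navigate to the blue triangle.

turn right 127°, forward 11.8 m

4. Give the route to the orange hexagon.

turn left 56°, forward 2.2 m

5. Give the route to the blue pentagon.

turn right 117°, forward 5.4 m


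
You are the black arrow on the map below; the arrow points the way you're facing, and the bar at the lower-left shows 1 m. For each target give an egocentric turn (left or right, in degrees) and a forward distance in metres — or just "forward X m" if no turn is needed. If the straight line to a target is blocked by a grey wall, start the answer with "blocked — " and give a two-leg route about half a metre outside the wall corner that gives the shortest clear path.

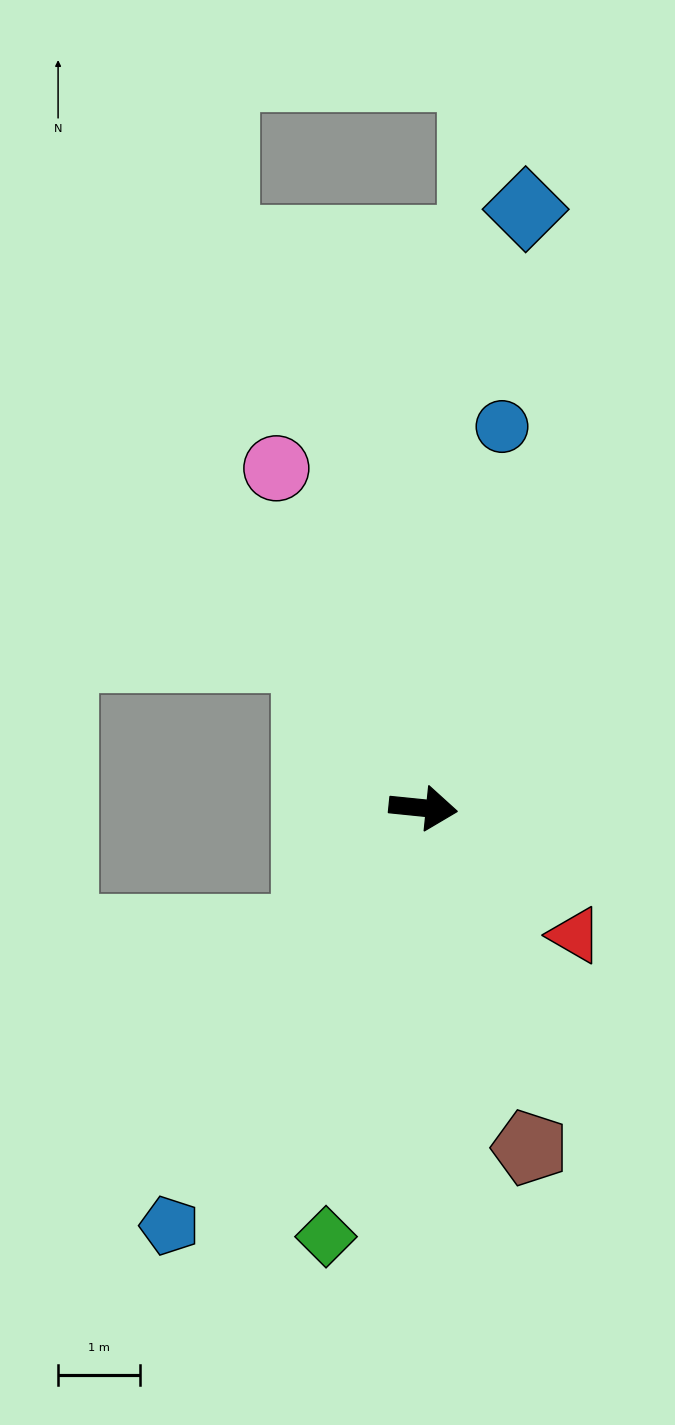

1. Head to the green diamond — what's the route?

turn right 97°, forward 5.4 m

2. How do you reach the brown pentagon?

turn right 67°, forward 4.4 m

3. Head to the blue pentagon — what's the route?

turn right 115°, forward 6.0 m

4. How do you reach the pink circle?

turn left 119°, forward 4.5 m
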